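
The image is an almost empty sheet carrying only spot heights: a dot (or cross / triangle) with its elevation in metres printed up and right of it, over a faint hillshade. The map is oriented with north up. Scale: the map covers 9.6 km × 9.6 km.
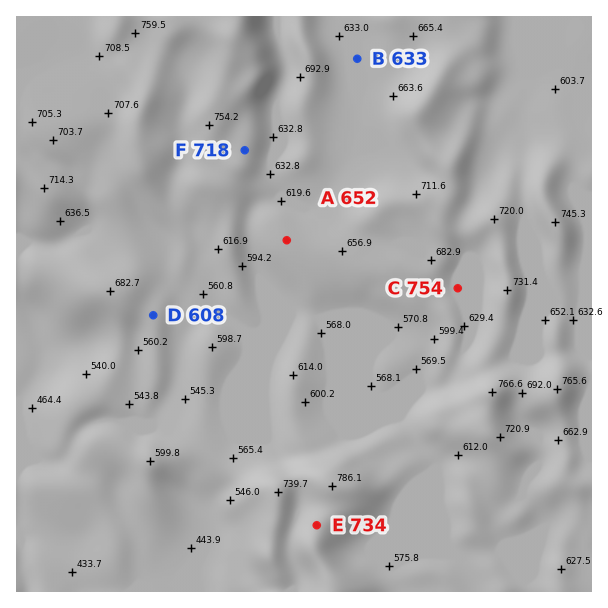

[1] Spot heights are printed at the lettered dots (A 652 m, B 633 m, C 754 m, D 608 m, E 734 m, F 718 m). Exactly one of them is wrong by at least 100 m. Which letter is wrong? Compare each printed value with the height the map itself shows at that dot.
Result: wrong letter C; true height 629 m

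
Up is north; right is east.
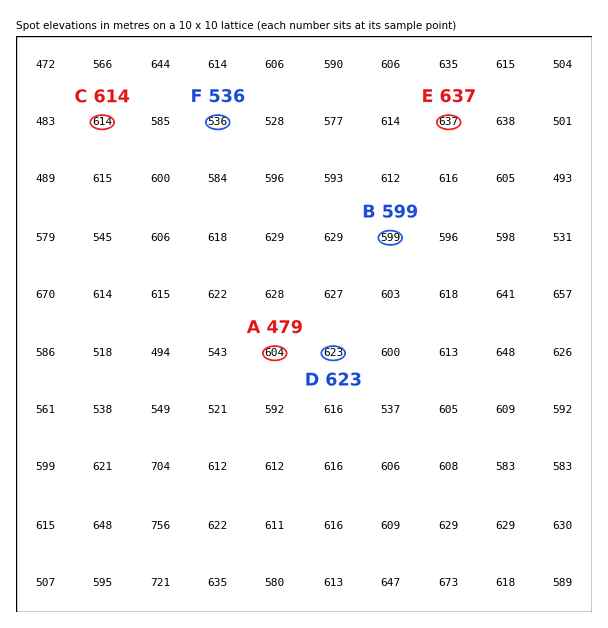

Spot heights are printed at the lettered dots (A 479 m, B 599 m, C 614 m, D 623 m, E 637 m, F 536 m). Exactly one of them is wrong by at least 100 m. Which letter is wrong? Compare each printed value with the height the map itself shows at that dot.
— A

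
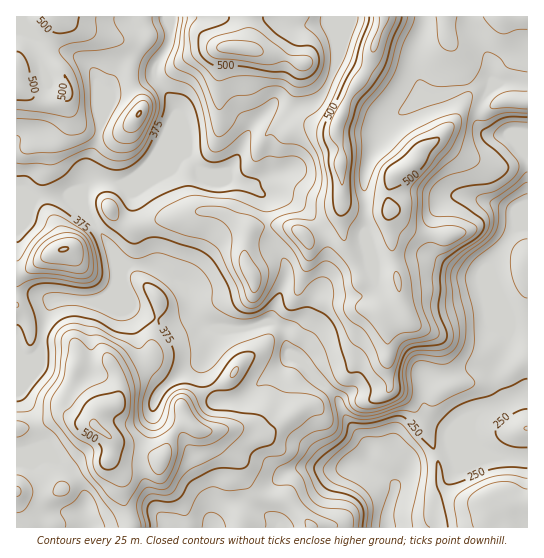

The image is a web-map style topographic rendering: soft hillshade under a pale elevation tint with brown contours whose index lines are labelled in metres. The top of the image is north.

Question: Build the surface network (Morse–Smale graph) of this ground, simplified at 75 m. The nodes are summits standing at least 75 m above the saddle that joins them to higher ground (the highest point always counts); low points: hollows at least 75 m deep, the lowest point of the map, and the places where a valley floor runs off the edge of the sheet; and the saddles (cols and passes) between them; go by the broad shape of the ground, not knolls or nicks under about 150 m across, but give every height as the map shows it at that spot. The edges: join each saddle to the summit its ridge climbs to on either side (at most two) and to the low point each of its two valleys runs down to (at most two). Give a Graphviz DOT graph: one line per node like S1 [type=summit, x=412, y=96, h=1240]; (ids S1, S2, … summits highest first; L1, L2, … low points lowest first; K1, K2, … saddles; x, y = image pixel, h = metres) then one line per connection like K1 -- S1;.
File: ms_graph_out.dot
graph terrain {
  S1 [type=summit, x=237, y=47, h=562];
  S2 [type=summit, x=383, y=17, h=557];
  S3 [type=summit, x=97, y=427, h=528];
  S4 [type=summit, x=54, y=17, h=520];
  S5 [type=summit, x=63, y=249, h=501];
  L1 [type=low, x=387, y=527, h=166];
  K1 [type=saddle, x=330, y=82, h=447];
  K2 [type=saddle, x=169, y=41, h=389];
  K3 [type=saddle, x=37, y=195, h=369];
  K4 [type=saddle, x=43, y=345, h=368];
  K5 [type=saddle, x=99, y=230, h=351];
  K6 [type=saddle, x=131, y=265, h=346];
  K7 [type=saddle, x=278, y=325, h=333];
  K1 -- S1;
  K1 -- S2;
  K1 -- L1;
  K2 -- S1;
  K2 -- S4;
  K2 -- L1;
  K3 -- S4;
  K3 -- S5;
  K3 -- L1;
  K4 -- S3;
  K4 -- S5;
  K4 -- L1;
  K5 -- S1;
  K5 -- S5;
  K5 -- L1;
  K6 -- S1;
  K6 -- S3;
  K6 -- L1;
  K7 -- S2;
  K7 -- S3;
  K7 -- L1;
}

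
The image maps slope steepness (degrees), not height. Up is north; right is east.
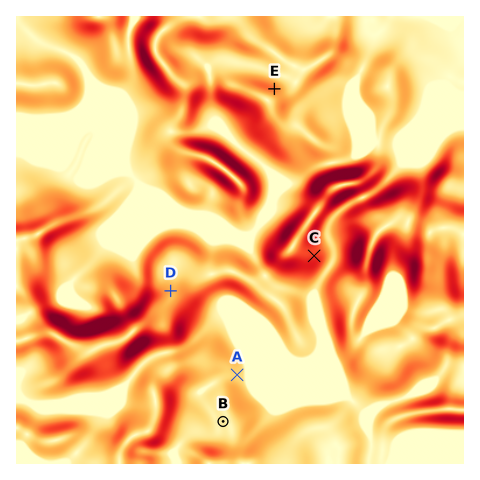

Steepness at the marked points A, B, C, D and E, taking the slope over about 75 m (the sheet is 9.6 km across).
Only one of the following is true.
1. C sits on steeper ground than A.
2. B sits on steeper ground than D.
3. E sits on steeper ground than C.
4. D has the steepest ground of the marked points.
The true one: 1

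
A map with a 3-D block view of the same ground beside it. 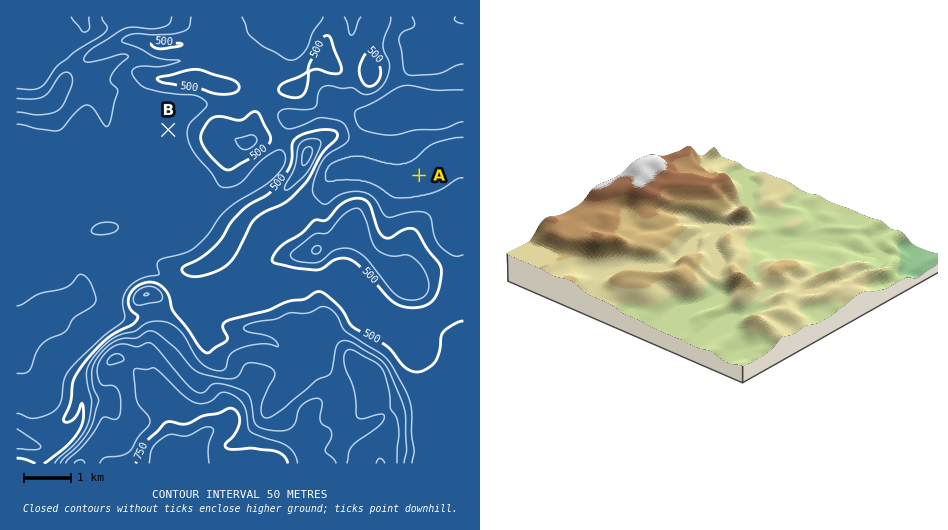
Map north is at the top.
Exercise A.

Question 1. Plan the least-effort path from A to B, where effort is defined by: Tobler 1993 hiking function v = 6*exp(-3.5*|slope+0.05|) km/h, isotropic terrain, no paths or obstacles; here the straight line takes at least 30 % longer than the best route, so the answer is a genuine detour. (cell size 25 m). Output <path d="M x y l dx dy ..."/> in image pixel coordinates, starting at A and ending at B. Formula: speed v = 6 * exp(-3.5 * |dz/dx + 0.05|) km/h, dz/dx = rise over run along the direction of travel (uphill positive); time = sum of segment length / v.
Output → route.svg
<path d="M419 175l-49-24-26-26-32-16-14 0-12-6-63 0-2 1-4 0-37 19-2 2-10 5"/>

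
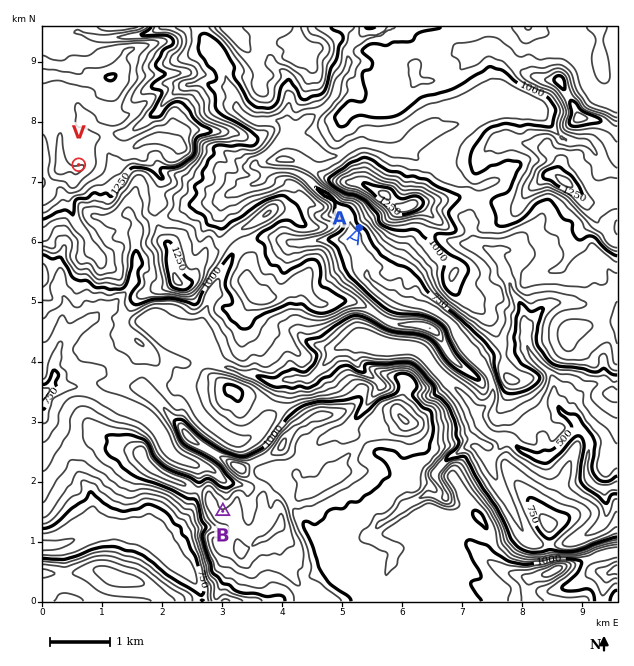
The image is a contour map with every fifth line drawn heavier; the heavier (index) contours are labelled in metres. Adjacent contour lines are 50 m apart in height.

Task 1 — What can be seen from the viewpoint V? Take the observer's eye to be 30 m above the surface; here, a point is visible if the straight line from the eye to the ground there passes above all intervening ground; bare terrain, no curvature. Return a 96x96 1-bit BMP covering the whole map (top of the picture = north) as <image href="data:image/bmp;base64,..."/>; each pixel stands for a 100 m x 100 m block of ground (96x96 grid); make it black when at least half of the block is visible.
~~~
<image width="96" height="96" href="data:image/bmp;base64,Qk2+BAAAAAAAAD4AAAAoAAAAYAAAAGAAAAABAAEAAAAAAIAEAAATCwAAEwsAAAIAAAAAAAAA////AAAAAAAAAAAAAAA4AB//wAAAAAAAAAAwAB//gAAAACAAAAAAAB//gAAAB+AAAAAAAB/9gAD8P8AAAAAAAB//8AD//4AIAAAAADn//AD//gAAAAAAAAH//wAP+AAAAAAAAAH4AAAB4AAbwAAAAAPwAAcAAAAf4AAAAAPgAAMAAAAf/AAAAAfgAAEAAAAZ/gAAAAfgAAAAAAAB+wAAAAfAAAAAAAAAOwAAAA/AAAAAAAAXMwAAAB+AAAAAAAAXowAAAAeAAACAAAA/g4AAAAAAAADAAAA/gyAAAAAAAADgAAA/jgAAAAAAAADgAAD4DAAAAAAAAADgAAfAAAGAAAAAAADwAB+AAAHgAAAAAAT4AD8AwADgAAAAAAb4AH4D8AAAAAAAAQb8A/wH/AAAAAAAAAP+f/gf/wAAAAAAAAP/f/A/D4AAAAAAAAD//+P/B4ABAAAAAAD//+P+A8AB8AAAAAD//8P8AHAD+AAAAAD//wf4ABwD+AAAAAD//g/4AB/D8AAAAAB/+B/8gA/x+AAAAAN/4D//gAP5/AAAAAc/wH//gAD8+AAAAA8fgf//wAB8OAAEAA8Bwf//AAA8OAAMAAAPgP/+AAAAfAAPwAAHAO8AAAAAfAAOAAAHAP4AAAAAAAAIAAAGALgAAAAAAAAADgAAAPAAAAAAAAAIDwAAAeAAAAAAAAA4DwAAAMAAAAAAAABwBwAAAAAAAAAAAADwBwAAAAAAAAAAAIHgB/AAAAAAAAAAD4PAAfAAAAAAAAAAAAfAAAAAAAAAAAAAAA+AAAAAAAAAIAcAAD8AAAQAAQAAOA/AAH4AAAwAAcAAfYgAAPgAACwAAPwAffAAAPAAAewAAP+A7PAAAPAAAwAAAP5AZvgAAfgAfwAAHPxAYngAAfgA/wEAPPwgYHwAAfwA/wMCfPwgcBwAAfgAf4MB/PwwMAAAA+AAPwAB/PwyAAAAA8AAAAABgP4WAAAAE4AAAAAAAH8fgAAAcwAAAAAAAH/P4AAA4AAAAAAAAH8D8AAB4AAAAAAAAGAB/AAD8AAAAAAAAGAAfgAH+AAAAAAAAHAAHgAP/AAAAMDAAHAAA7A/wAAAAcAAADAAAeD/gAAAw4AAADAAAOH+AAAA5wAEADAAAAP8AAAB/gAcCDAAAAP8AAAD/AAfDOwAAAA8AAOB/AAfD8wAAAAEAB+B/gAfH44AAAAAAAPR/gEfn54AAAAAAAD/+AMf//4AAAAAAAA/8Acf4/AAAAAAAAAP8D8fDOAAAAAAAAAAY/8ef+AAAAAAAAAAA4Qf/8wAAAAAAAAAA8D/8QwAAAAAAAAAAYD/+AwAAAAAAAAAAYAf+AQAAAAAAAAAAQA//AAAAAAAAAAAAQD//gAAAAAAAAAAAgD/+wAAAAAAAAAABgD48AAAAAAAAAAABAAAAAAAAAAAAAAAAAAAAAAAAAAAAAAAAAAAAAAAAAAAAAAAAAAAAAAA8HgAAAAAAAAAAAAAx/AAAAAAAAAAAAAAh+AAAAAAAAAAAAAAD+AAAAAAAAAAAAAAB+AAAAAAAAA="/>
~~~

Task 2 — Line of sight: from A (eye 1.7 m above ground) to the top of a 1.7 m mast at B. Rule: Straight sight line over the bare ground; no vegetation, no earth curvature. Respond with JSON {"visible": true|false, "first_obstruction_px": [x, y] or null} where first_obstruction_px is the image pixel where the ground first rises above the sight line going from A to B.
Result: {"visible": false, "first_obstruction_px": [339, 269]}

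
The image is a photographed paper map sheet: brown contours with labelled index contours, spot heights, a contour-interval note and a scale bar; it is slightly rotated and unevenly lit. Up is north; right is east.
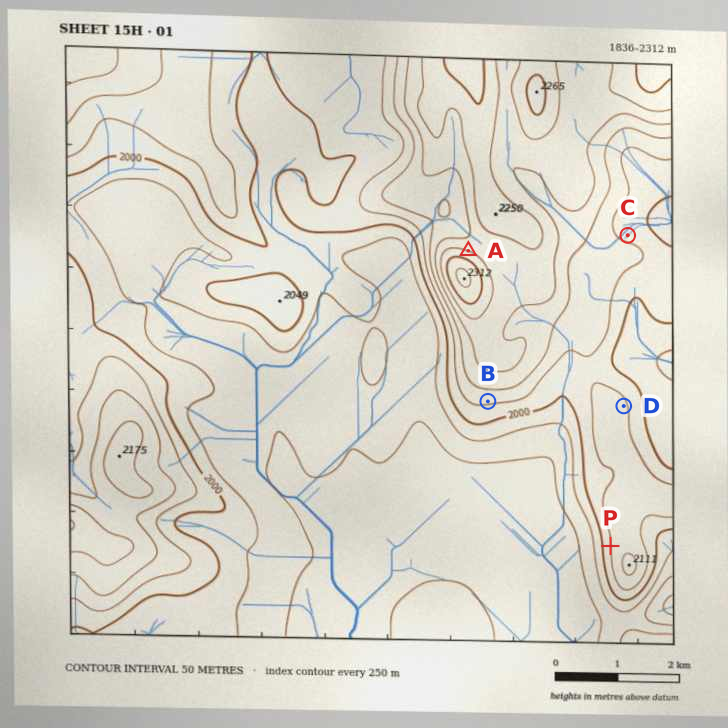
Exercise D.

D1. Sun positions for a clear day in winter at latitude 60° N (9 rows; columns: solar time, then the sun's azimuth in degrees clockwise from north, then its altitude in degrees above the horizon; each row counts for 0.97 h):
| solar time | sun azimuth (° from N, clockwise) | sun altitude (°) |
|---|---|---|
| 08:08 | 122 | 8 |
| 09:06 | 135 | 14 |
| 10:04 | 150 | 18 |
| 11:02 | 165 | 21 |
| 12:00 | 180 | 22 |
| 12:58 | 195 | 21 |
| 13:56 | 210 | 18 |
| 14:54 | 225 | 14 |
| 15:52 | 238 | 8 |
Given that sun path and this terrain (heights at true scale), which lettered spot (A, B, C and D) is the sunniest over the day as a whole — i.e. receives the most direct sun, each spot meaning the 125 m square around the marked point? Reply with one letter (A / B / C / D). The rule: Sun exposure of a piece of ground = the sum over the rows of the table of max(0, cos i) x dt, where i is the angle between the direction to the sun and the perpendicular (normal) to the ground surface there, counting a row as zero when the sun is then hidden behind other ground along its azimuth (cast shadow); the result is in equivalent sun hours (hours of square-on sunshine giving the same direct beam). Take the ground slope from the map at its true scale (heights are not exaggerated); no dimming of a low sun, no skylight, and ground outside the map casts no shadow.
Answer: B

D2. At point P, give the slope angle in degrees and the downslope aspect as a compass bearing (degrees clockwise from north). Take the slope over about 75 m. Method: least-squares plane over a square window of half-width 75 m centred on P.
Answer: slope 18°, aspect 268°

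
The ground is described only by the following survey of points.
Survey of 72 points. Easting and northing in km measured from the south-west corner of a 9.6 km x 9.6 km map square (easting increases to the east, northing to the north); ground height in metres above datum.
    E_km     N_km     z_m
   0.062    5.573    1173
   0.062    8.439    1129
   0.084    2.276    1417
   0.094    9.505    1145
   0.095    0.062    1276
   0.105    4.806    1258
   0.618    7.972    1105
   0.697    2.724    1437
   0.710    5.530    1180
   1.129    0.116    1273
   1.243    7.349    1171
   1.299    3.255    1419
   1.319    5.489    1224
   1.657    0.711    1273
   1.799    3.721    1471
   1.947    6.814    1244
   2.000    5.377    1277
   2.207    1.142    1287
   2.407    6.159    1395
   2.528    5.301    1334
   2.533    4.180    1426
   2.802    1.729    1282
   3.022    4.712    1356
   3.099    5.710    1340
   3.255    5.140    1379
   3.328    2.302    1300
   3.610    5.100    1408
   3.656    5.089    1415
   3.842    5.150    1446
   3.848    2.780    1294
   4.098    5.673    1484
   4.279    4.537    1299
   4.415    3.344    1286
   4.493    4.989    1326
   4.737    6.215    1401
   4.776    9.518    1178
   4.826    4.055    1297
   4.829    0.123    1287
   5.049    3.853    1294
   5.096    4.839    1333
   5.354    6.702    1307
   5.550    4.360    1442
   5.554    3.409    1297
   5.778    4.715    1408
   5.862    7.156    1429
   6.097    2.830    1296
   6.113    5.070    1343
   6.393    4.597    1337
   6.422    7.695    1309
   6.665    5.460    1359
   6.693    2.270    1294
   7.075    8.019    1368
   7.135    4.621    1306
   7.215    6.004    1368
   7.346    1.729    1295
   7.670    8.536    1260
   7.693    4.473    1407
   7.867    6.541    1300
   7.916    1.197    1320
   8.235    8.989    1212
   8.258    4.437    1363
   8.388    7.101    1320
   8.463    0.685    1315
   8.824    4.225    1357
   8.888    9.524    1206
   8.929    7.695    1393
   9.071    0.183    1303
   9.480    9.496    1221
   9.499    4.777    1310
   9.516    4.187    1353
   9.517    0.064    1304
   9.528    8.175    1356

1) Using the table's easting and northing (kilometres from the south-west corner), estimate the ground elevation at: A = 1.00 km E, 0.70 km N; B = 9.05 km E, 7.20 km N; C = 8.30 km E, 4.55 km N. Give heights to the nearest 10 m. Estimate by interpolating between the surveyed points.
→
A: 1320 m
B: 1330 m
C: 1370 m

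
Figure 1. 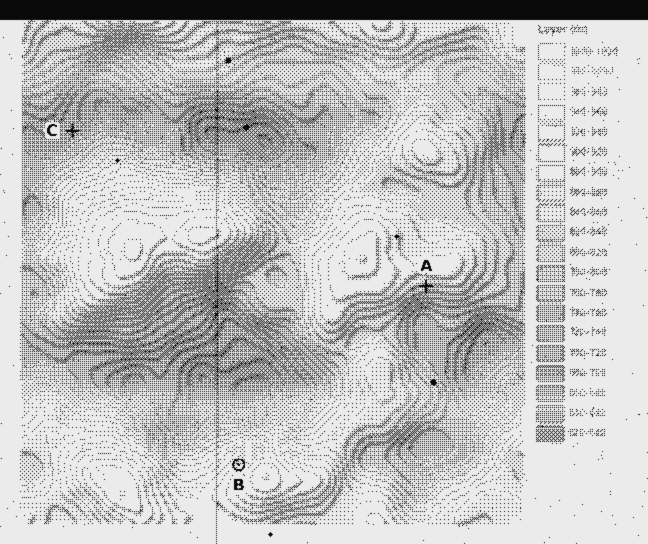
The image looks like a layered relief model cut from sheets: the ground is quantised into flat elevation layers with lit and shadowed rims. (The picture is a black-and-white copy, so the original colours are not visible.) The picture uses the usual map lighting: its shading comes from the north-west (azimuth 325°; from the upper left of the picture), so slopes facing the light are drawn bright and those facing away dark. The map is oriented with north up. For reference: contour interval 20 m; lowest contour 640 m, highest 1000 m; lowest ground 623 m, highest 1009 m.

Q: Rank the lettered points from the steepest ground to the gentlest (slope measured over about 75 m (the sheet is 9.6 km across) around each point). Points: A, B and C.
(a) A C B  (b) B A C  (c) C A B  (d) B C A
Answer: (b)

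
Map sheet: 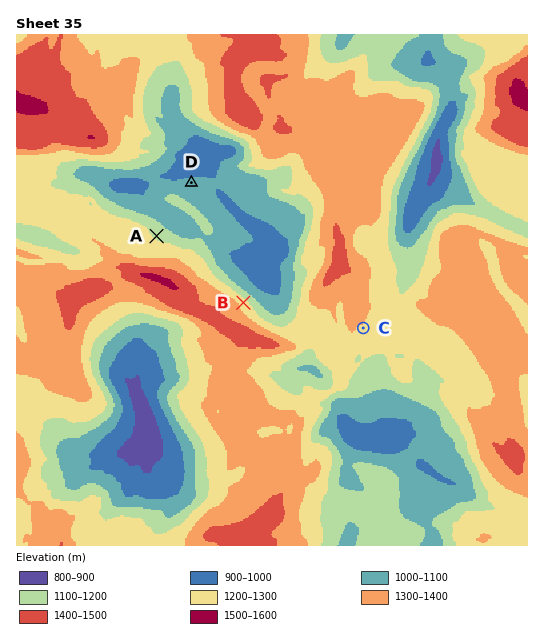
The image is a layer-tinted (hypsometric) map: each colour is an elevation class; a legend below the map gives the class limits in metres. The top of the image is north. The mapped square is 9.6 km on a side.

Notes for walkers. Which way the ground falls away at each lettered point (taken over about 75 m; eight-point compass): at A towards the NE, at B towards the NE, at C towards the SE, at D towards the N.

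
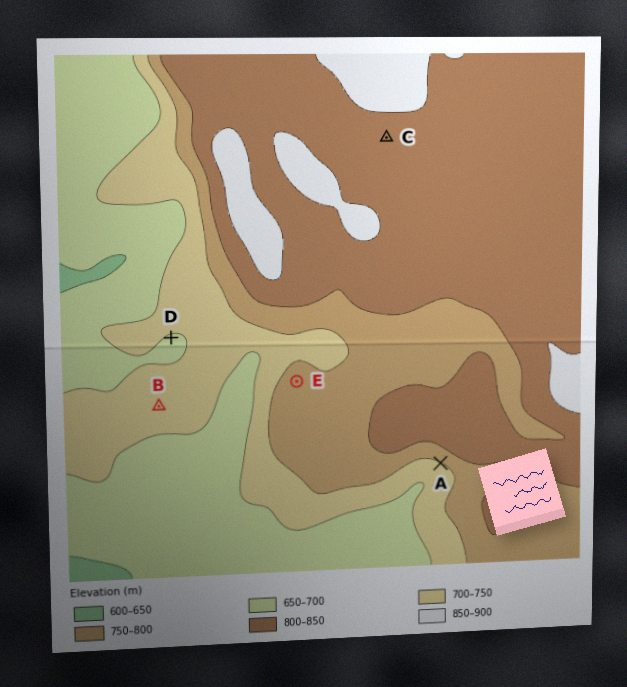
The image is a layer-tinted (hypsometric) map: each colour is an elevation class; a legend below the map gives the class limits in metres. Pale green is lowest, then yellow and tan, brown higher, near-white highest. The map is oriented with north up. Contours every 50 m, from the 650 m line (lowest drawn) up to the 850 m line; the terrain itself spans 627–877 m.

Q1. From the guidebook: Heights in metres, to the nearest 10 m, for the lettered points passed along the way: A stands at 750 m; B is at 720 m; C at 820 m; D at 700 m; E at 760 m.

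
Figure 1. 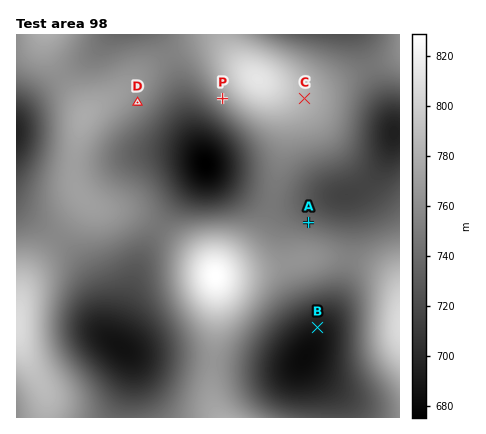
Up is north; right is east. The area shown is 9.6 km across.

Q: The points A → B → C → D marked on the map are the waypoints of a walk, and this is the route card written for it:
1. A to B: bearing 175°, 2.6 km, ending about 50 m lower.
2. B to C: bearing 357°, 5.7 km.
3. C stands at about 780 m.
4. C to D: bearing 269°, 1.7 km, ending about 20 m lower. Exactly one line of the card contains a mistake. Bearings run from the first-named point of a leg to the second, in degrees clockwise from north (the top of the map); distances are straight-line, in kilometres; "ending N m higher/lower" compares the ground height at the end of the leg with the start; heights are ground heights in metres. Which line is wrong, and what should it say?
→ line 4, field distance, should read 4.2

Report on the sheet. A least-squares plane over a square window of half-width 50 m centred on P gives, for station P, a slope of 5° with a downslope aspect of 229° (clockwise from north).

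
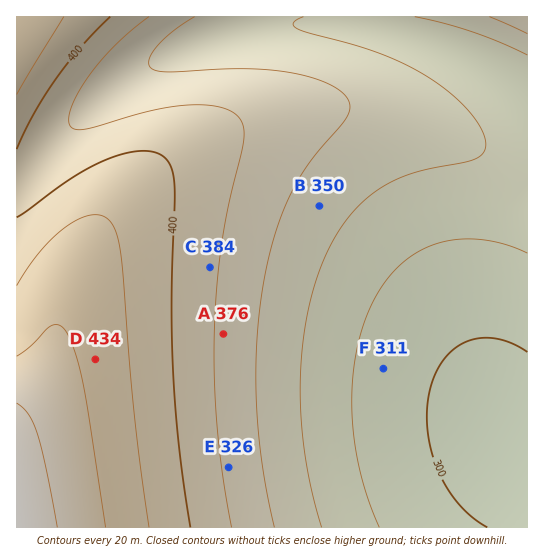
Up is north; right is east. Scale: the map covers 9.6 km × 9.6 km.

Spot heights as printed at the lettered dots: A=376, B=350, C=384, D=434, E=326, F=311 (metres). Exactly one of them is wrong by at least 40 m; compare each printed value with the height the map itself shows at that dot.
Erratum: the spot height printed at E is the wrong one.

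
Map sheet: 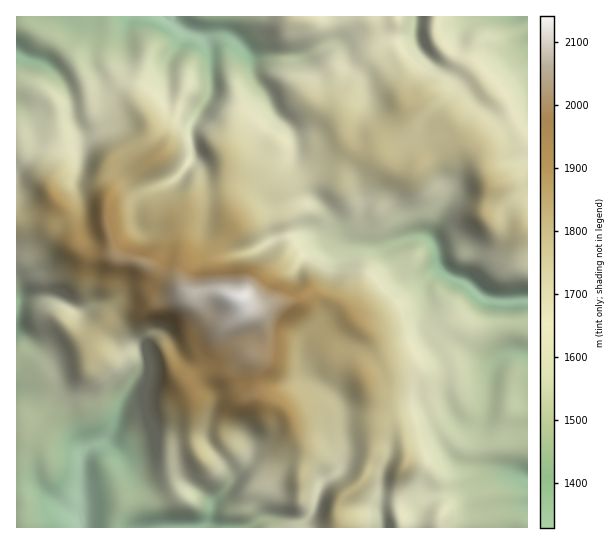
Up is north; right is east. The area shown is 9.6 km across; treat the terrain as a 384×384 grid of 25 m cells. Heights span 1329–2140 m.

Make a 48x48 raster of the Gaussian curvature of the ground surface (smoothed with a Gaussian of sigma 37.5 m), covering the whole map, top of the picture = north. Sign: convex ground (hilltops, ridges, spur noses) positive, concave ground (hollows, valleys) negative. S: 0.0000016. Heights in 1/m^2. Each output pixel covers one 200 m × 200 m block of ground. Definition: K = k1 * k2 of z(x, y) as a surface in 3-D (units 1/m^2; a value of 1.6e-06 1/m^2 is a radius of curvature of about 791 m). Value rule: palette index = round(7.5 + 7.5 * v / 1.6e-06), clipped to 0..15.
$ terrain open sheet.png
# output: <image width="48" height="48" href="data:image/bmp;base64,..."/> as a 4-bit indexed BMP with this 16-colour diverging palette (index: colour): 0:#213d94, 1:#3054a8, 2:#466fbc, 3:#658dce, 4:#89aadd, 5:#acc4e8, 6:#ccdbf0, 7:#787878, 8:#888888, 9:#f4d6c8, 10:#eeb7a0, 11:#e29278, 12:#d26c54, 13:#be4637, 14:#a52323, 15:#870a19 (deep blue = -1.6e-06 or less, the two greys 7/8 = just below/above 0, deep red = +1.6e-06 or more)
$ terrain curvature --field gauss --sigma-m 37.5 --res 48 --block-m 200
<image width="48" height="48" href="data:image/bmp;base64,Qk32BAAAAAAAAHYAAAAoAAAAMAAAADAAAAABAAQAAAAAAIAEAAATCwAAEwsAABAAAAAAAAAAlD0hAKhUMAC8b0YAzo1lAN2qiQDoxKwA8NvMAHh4eACIiIgAyNb0AKC37gB4kuIAVGzSADdGvgAjI6UAGQqHAJh4h3eGaIiHZ8N3R5U6S6nVXbJthniHeYd4eIh4dXZpwgqafrZhq2hIZIhup4h3d4iId4h4h3V9+fhWdkf3TJdYcoh2ZniHd3dneId3h3d3IKWLl3dnRtiYoGiGaIiIh2h5h4d3d3dmSLPHh3f41IW3SYeId3d3eneJh2iXd3iFftakd4dmdro1L/VHeHd3iXeIh1mnmIiFv0Rzh3hXZ4lXR/hXiHd3d3d3eaaFeZd3dymHp3h4d3h3iDeIeHeId4d3d4eoeKZoGoqapniHiHd3h1eId3d3eIh3d3h3dnVoaHSLhniXd3eIdod3eHh3d4d3eHh3dnqHl3VnZ2mWd3h3d3h3h3d4h3d3Z3d4ZnuHl1jKl0l2d4hnd3mHiId4h3d3ZWdahnh4h6d5qHh3eIiId3h4eIeHeHd3ZZh4mHe9hndnRImYd3epeHd3eId4iHeHafqJjtapVnl3d4eIeHeYeHeHeIiImHd4iKioZ/JYV3d4iqd3eHd3iHd3eHiHd4d4h4iGeG13h3d4iIh3eHd3d3d3d3eIh2Z4d4dlXw42d4d3dniHh4d3d3h3d4h3iLZ4hmVnB061d4h3dmqYd3iJiIh3eId3eEmN14aVSXdVdneJh2iHiIqHiIh3iIZneSmaScZmWcVZh5h3iHeGiHmJmGd4iGaIiPUWVXhXqJZ6lmi8ZpelVneYh2d4i46Eh8d4iYaXlWiKdnmNlYdIdIeHmXdodkRYeIWImYhollVmd4h7h2rLl3eHeHY2V/ibmYeId5aZWpV1mGdoZGhkjJd2V4l/GWZ4mYd3iJWoWXV5iGVIuHl3qYdnh42ljHd3d3h2mYhTWpZ3d2ZmnIZ4mId3d3hGdod3h3d1Z4dlvZh1eXecipBpiId3eIbKh4dljIaHd2iXqId3eIibY3iJiId3h3d0do11fmZ3ZVmnd4eIh3iId3iHeId5iId2Zr+ZeId9k1r4p4d4lnh3eHd4Z4eIdnd3d3NJd3iti4aUiGd3lnZ4d4h4eah4doh3ioeod2m5i3VER3VrdmZ4h3d2eJd3eKuImnnIdoeHdXh4d4hkZWeHd3d3d3d4d4p2dlRod2VmaInId5zT+miHd3iHd3d4d3hmdmZoiHd2eIaYd3v5aaqHd4d4d4h4eId3d3iHeHiHiKZndmXHC9h3d5Z3h4d4eIiHiIeHeIiHd4Z4l5ZHR2Z3domWh3d4d3eHd4h3d3iHdph3h6hVrGiIiHd3eId3Z4d3h3eHZ3d4dZh3eIh0qXeIh0mYeIiIeah2iId3eIiKVpd3iHd3ksV3eompd3eJiYiXd3eZiHiYiJd3h3dr5piYiHiYd3d3d3eYZ3iIeIiGpXiHd3h6p2mWCbqGZ3h3d3Z3V4iId4i6d3iHhmmJlmZ4llaoeXd3d3e5Z4d4h3WFaXd4mIhmlWh7tBO5V3eHd2k4NmZ3eIiWZ3h4iKtmeIZph5p3WKh3dGqteIiIeHeIiHh3aJlnaHiod6qIdnd3dFP6mHmHZ5eHeHiHdliTi4ZVZa67dGaYb6NneHd4hw=="/>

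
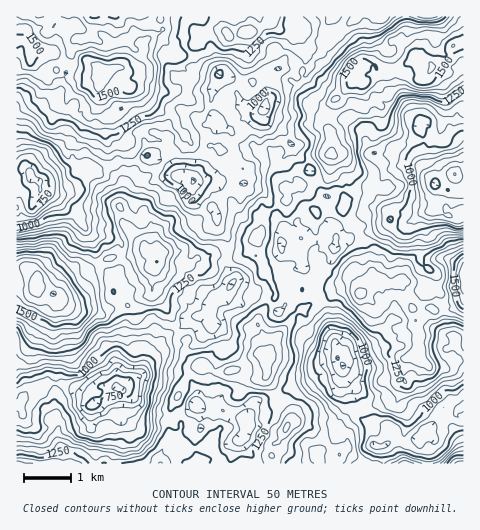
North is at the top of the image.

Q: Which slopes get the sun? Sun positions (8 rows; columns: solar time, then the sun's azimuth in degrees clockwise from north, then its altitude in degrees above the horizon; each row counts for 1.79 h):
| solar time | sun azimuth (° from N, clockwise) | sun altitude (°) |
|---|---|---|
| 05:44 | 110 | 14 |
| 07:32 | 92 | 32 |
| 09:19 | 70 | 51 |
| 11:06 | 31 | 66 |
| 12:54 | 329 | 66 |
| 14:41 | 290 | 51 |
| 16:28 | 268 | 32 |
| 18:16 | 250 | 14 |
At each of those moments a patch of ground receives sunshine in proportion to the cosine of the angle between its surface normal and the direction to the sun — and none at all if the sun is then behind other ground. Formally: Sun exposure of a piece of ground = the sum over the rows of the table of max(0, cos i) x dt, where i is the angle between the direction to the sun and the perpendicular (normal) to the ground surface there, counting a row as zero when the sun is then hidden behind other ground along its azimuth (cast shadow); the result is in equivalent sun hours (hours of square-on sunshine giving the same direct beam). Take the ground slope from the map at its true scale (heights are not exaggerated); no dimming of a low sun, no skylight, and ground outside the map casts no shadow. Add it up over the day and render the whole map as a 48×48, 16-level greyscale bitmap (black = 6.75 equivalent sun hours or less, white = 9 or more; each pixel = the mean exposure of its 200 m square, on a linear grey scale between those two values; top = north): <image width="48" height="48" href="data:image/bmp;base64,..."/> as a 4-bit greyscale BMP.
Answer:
<image width="48" height="48" href="data:image/bmp;base64,Qk32BAAAAAAAAHYAAAAoAAAAMAAAADAAAAABAAQAAAAAAIAEAAATCwAAEwsAABAAAAAAAAAAAAAAABEREQAiIiIAMzMzAERERABVVVUAZmZmAHd3dwCIiIgAmZmZAKqqqgC7u7sAzMzMAN3d3QDu7u4A////AIhovLy8x4vN3LzN3d28mszdyryZhjVEVpqazKmHd3it7cvMy7zNy8ut3Jd4uImYWKmcumVYmbmM7tzcqbvNt3m97ZdXqmu8q5m8y6mIm8qK3dzNuKvLtmq87bubulfMy7yr3LqKnMt67dzcy5qsrJu73cu4RmStzLu825eIu7l7zbzd2mq8zcy8zMyDO6qt7rzN26RYqoh6uGm8qXvN3My6u83L2rp4yr3c3KlomaiKrGW8zKRb3cqqupqclyVIiXi92oY3aLmKrdq7irhorbzLyYiKmIciZFZohAARJFd5vMrLm8zZm5vKmIm8rLkjZ6UyNIQyBAB6vMzMvMu6mHrJdoiZmpmay5lyN3WHZXSLvMvMzLrcuoenZUWIrN2szKlmaDJqV8ypnNu9u7zdyrdWU0arzNybuWeYh3JTipi7vMu6vL3tubhBEAOKzMyKxyh4RjAAWXirzd2Lqq3buYpAAACc3NyUMxRRZIEkd6u5ms2qrMzLrcliIBiqysxzEDRbq6qsu6lJyaysvLvKvdyocivJur3Ms3es27u7y9p5q7vNzM3cvd7adWndvNy8l7q73Ky7mrzLeMyqvNzN3M3cqczNzc26V7vcyrzLuLm5h2iHirqt3d68u97d3bu5ir27y8zKl6eqrKqphWnN3t3Mvd3c3Zh3aru8u7y3iZzbm93LqKvc3dvIrMzMzHhWilWLqqmI3Kzdmrzc3MzMzd3Xq8zcp5qpqDNWm5hnqr3cvLuszLuprd3bvN26Z4h4lyRWi7h2qdvbu7y5q825jNzdzN2oeYnKUURneYWLi93cq8y4nMzbrMy9vdypiJqGM7Vpqqqpnd3Lq8u3rLvcqcu6nN2rqquavIaIrMu5rM26qrq4y7zdu93d3L2oqru83sWay8uqu7u8y6fN2sq73bzNzrzHearMu7ebmrrMq7u8qqjN3My6zdynvd3ct4q6rHiZiZzLzd3Lu6a83Kys3t3KnKvdy5mWi2Vmed3c3d3admirzLu93duKiLvcy7dJm3iXWMyZzcvMl4ms3ZjN3ck4iYrMu4Z1amZXWYmJibWM26vd3czd3Mqt23aLyqqDNIUAe7aovcu8y8ze3cy8qIq926lFary7q5gzi3lqhpzcm9zd3dyru5iM28m3iszcyoZph2eolhNqvdze3dqrzJzdy3armbm8uqZ7qrub3aVZzMus3tiquozdq6ipZoV4rKrM3MmYh4mYq8y93NR6up3KqtzMMiAASZqc3XSJZ1eZrNzM7LcHiry62GirYAADFFaYuJq73MuazNqs3d13q8vMuqialAEoYla8i7zdzdyXuZyby83MzLu7q928u826qbe928vdzM24Z7uVdYepq8vJi9zd3d3bvay9yrqoq8y7mqtTF6ibaqnLhqu7vMzNus3N2rmqvM2prbvIR6i7qJicyXetvM3Mud3L3M3N3t3Kzc3JqpUmfLd7y8mpzc3MvdzL3bzc3NzdrM3Ly8yGveysy6mFe7mIvLq9zdutzM3dy9zNzM3dnO3bp7u5d0EVrA=="/>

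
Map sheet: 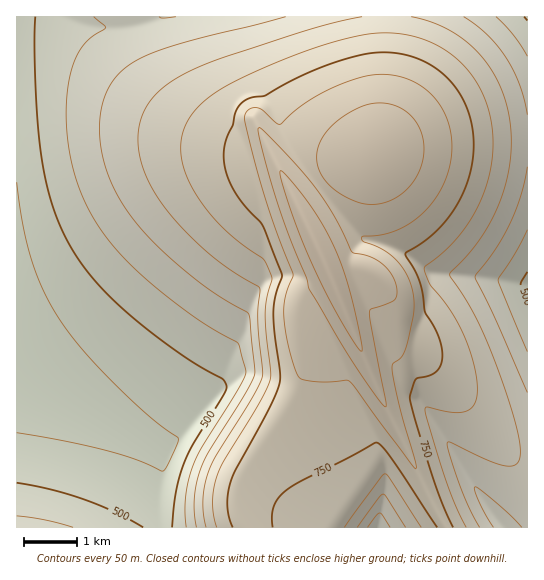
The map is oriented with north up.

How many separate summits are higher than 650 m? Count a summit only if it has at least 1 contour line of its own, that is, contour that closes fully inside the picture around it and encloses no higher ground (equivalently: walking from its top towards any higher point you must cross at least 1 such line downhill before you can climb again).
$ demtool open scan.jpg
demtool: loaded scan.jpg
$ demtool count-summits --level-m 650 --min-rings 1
2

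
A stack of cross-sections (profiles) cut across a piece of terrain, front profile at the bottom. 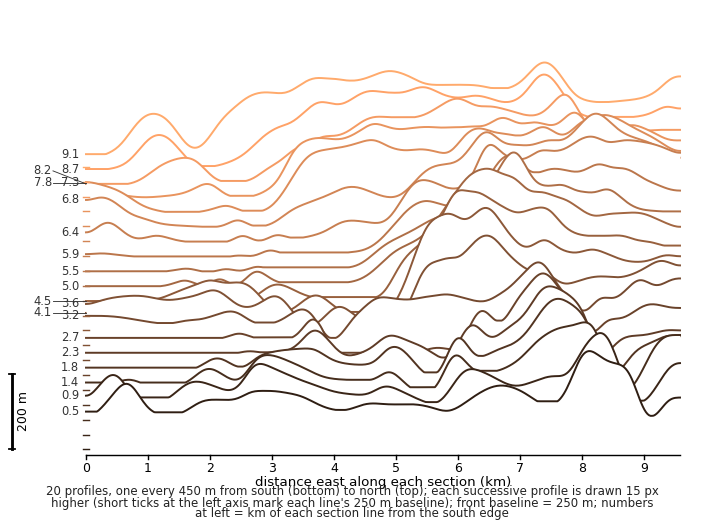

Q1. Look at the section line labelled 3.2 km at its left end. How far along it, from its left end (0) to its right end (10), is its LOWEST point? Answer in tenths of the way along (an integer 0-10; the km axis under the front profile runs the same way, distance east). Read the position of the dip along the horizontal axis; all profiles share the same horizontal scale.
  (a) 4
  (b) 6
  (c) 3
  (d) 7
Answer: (a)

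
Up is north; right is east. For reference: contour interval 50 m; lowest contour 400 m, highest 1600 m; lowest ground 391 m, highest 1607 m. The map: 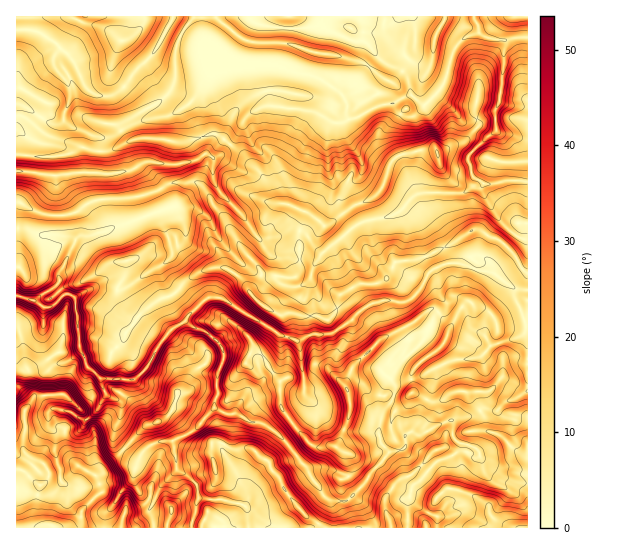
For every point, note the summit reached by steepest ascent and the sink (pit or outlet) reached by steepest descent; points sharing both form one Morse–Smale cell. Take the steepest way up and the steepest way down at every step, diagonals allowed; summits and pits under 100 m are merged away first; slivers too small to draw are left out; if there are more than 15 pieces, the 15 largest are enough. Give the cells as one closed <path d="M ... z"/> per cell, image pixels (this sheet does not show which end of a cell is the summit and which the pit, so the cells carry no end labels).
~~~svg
<path d="M523 119l-26 0-1 12-18 14-10 12 4 18 11 8-2 2-8 2-11 6-43 0-4 2-16 17-12 5-24 4-9 6-11-12-2 0-11 9-7 1-12-10-8-4-16-7-13-1-3-4-3-13-7-12-20-22-27-19-32 10-20-4-27 0-25 12-17 0-12-4-14 8-8 1-42-1-1 47 29 13 17 1 12-3 15-10 8-3 40-3 18-5 16-9 27 0 7 7 7 13 12 15 19 32 16 17 2 8-12 16-4-8-19-15-16 0-8 3-17 10-12 14-10 2-14 10-10 8-4 7 26 18 2 0 7-9 22 22 8 14 7 6 10 0 2-2 5-13-1-9-6-9-12-9-15-6-5-4 3-6 21-18 14 2 54 34 17 7 7 0 9-5 23-2 37-29 15-4 13 3 12-3 10-10 8-16 6-5 5 22 6 14-12 13-13 27-14 11-13 15-2 8 4 6 0 9-14 21-2 12 1 14 9 11 10-1 4-3 25 23-17 19-3 11 0 26 119 1 1-407z"/><path d="M474 16l-280 0-11 15-7 16 0 27-3 12-4 7-12 11-36 20-6 1 14 15 33-1 20 4 31-10 5 2 23 17 20 22 7 12 3 13 3 4 17 2 20 10 12 10 4 0 16-11-11-16 1-15-5-12-1-29 1-11 5-8 10 0 6-4 12-3 12-8 20-5 6 10 12 4 8-5 18-19 26 28 10 0 22-12 0 10 33 0 0-81-31 2-11-3-7-4 0-7z"/><path d="M434 269l-6 5-8 16-10 10-7 3-18-3-15 4-37 29-23 2-9 5-7 0-17-7-54-34-17 0-18 16-3 6 5 4 15 6 12 9 6 9 1 9-7 16 0 23-2 4 0 6 14 8 8-2 12 8 12 2 13 8 33 36 5 12 17 21 17 1 17-15 8-13 18-20-9-12-1-14 2-12 14-21 0-9-4-8 6-12 23-20 13-27 12-13-6-14z"/><path d="M194 181l-23 2-16 9-18 5-40 3-8 3-15 10-12 3-17-1-24-12-5 0 1 25 12 1 9 6 20 0 17 4 0 4-16 31-2 11-22 16 9 6 0 43 7 11 4 3 14-3 12-10 6 15 14 13 0 6 4 8 6 4 8-2 6-15 10-1 13-13 15-25-28-19 7-10 16-12 15-5 12-14 12-8 13-5 19 1 16 14 4 8 12-16-2-8-16-17-38-60z"/><path d="M19 296l-3 1 0 33 5 7 4 28 4 10 0 11 4 7 0 5-9 15 1 18-2 18 8 10 11 4 7 11-2 7-8 8-3 12 0 18 1 4 5 4 29 1 9-6 1-11 20-18-2-12-4-6 3 0 25-25-10-13 2-8 5-10 1-16-16-10-4-8 0-6-14-13-6-15-16 12-10 1-4-3-7-11-1-7 1-36-10-7z"/><path d="M215 408l-20 21-22 12 4 29 14 9 6 7 2 13-3 4-4 24 141 1 0-19-2-7-10-9-14-26-18-21-23-21-17-4-12-8-12 0z"/><path d="M193 16l-19 0-22 39-17 16-13 18-12 7-11 0-10-5-20-36-15-14-15-9-10-1-2-2-1-13-9 0-1 138 43 2 8-1 14-8 12 4 17 0 20-10-15-16 6-1 36-20 12-11 4-7 3-12 0-27 7-16 10-13z"/><path d="M437 93l-18 19-8 5-12-4-6-10-20 5-12 8-12 3-6 4-11 0-4 8-1 11 1 29 5 12-1 15 10 15 12-8 17-6 9-8 12-30 6-5 29-7 7 0 3 3 6-1 8-6 14-4 18-20 12-3-1-7-21 10-10 0z"/><path d="M173 16l-146 0 0 13 12 3 28 21 6 8 16 30 10 5 11 0 12-7 13-18 17-16 19-32z"/><path d="M495 119l-12 2-18 20-14 4-8 6-6 1-3-3-7 0-29 7-6 5-12 30-9 8-17 6-11 9 11 13 9-6 24-4 12-5 16-17 4-2 43 0 11-6 8-2 2-2-11-8-4-18 10-12 18-14z"/><path d="M173 441l-14 0-9 4-12 14-5-2-10-8-25 26-3 0 4 6 2 12-20 18-1 11-8 5 81 1 0-7-4-12 12-24 15-14 0-14z"/><path d="M403 448l-13 4-40 47-4 2-17 0 4 8 1 19 74-1 0-26 3-11 17-19z"/><path d="M170 331l-7 10 8 9 9 28 0 11-8 22-9 9-17 5-22 24 11 10 3 0 12-14 5-2 18-2 14-6 13-10 15-18 0-6 2-4 0-23-12-2-13-19z"/><path d="M163 341l-6 6-9 19-13 13-10 1-4 11-4 6-4 1 8 5-1 16-5 10-2 8 10 12 23-24 17-5 10-11 7-20 0-11-9-28z"/><path d="M23 228l-7 1 0 66 19 5 22-15 2-11 16-31 0-4-17-4-20 0z"/>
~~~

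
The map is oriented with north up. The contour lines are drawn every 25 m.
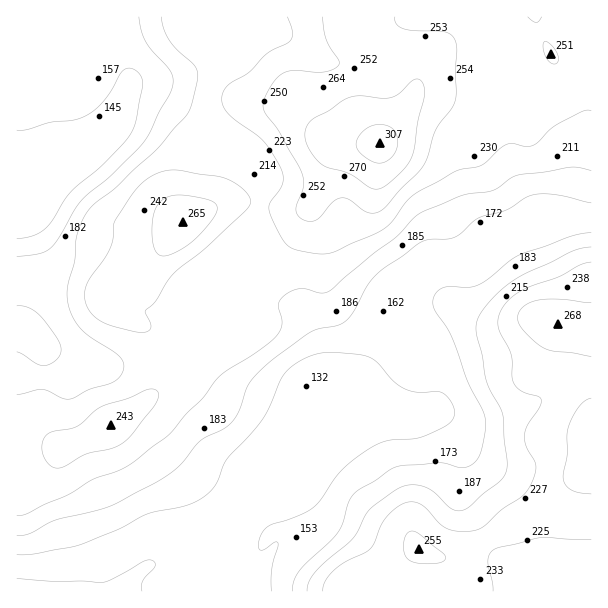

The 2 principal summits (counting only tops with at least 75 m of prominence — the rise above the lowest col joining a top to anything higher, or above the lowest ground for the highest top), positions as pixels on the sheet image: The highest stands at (380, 143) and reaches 307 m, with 187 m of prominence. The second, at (558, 324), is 268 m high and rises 101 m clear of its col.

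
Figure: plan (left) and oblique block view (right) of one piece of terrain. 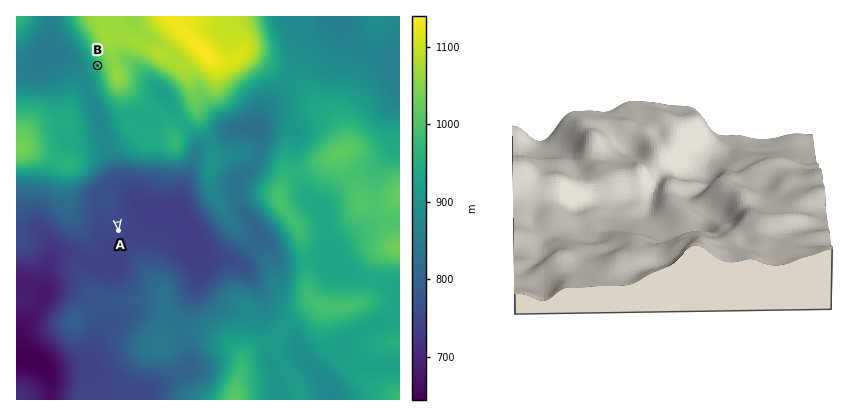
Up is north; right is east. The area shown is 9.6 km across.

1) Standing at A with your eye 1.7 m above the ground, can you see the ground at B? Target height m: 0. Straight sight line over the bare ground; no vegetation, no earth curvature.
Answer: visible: false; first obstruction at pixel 110 162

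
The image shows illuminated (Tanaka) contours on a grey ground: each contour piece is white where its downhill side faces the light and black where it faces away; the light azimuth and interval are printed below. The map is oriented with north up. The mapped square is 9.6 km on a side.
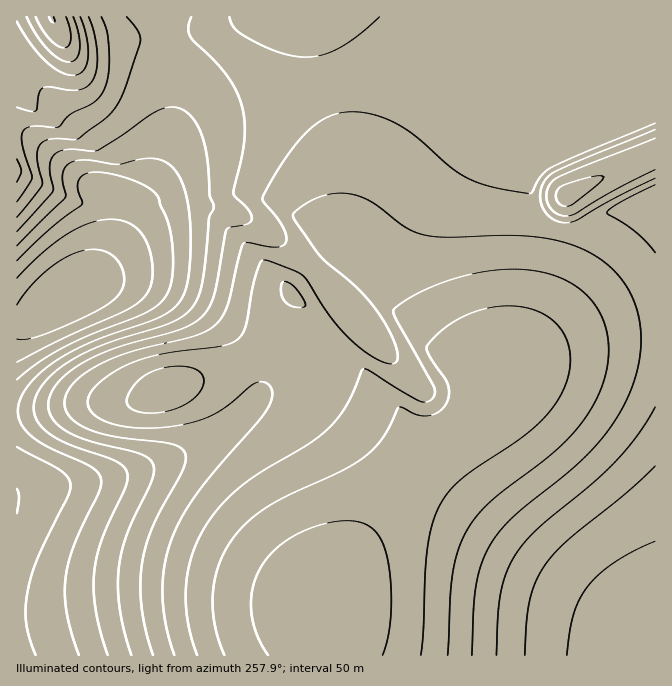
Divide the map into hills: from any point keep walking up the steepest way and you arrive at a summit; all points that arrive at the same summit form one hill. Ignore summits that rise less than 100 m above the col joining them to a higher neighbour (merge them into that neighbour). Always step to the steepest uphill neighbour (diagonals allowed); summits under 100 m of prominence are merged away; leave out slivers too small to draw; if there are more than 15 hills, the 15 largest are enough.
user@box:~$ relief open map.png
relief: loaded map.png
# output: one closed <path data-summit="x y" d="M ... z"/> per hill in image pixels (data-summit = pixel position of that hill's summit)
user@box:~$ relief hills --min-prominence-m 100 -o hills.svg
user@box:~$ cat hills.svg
<path data-summit="328 595" d="M655 16l-494 1 5 31 8 29 0 35-6 31-10 29-9 16-7 8-8 3-18-1 2 15-4 20-8 22-13 22-11 11-45 28-21 7 1 333 639-1 0-460-39 14-33 17-19 3-16-5-11-9-9-15-1-10 3-22 13-31 9-12 19-17 15-7 22 0 26 12 10 0 11-5z"/><path data-summit="52 17" d="M160 16l-144 1 1 306 5 0 15-7 45-28 11-11 13-22 8-22 4-20-2-15 18 1 8-3 7-8 9-16 10-29 6-31 0-35-8-29-3-28z"/><path data-summit="567 195" d="M609 101l-22 0-15 7-19 17-17 28-7 22-1 12 1 13 9 15 14 11 13 3 14-1 77-35 0-83-21 3z"/>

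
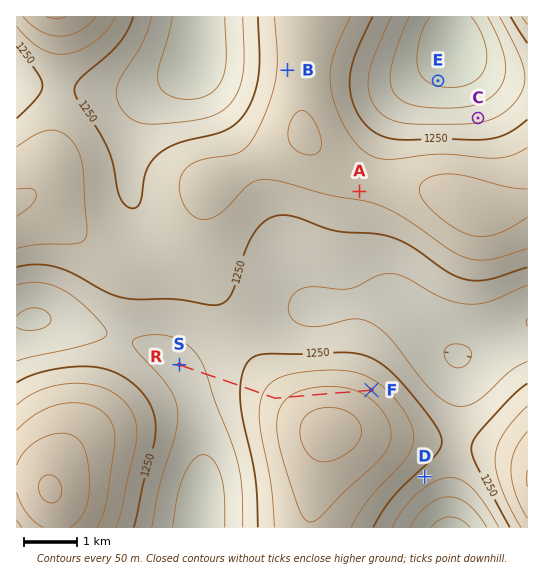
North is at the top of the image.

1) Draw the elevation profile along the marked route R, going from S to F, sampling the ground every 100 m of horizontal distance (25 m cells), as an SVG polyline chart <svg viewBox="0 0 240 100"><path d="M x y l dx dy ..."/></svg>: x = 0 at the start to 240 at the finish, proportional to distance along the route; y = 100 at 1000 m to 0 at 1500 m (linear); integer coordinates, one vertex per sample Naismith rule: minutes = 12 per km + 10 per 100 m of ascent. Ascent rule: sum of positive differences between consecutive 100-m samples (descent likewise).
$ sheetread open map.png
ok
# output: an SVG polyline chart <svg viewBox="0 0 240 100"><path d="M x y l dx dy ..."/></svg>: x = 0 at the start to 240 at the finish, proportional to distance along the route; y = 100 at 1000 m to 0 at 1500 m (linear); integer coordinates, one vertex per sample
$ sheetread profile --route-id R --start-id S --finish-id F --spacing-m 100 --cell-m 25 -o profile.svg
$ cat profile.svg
<svg viewBox="0 0 240 100"><path d="M0 63l6 0 7-1 6 0 7-1 6-1 7-1 6-1 7-1 6-1 7-2 6-2 7-2 6-2 7-2 6-2 6-3 7-2 6-2 7-3 6-2 7-1 6-2 7-1 6-1 7 0 6-1 7 0 6 0 7 0 6 0 6 1 7 0 6 1 7 1 6 2 7 1 6 2 1 0"/></svg>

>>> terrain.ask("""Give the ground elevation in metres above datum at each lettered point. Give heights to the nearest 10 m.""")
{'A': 1310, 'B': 1320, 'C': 1190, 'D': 1230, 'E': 1090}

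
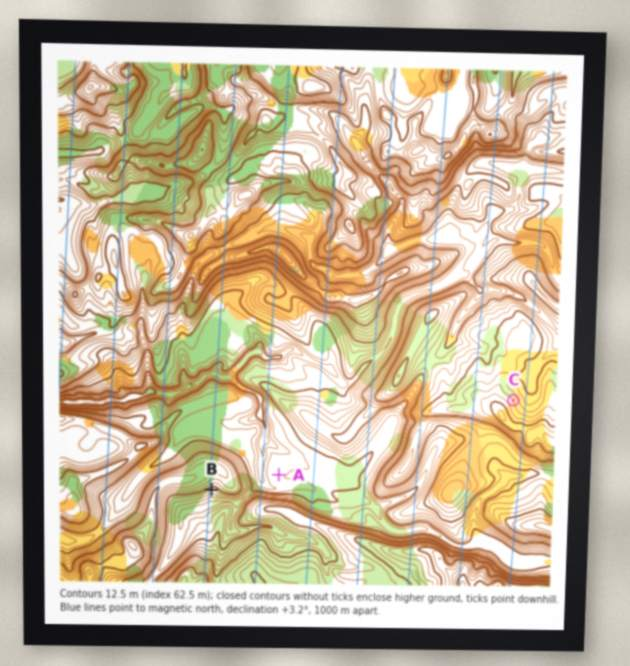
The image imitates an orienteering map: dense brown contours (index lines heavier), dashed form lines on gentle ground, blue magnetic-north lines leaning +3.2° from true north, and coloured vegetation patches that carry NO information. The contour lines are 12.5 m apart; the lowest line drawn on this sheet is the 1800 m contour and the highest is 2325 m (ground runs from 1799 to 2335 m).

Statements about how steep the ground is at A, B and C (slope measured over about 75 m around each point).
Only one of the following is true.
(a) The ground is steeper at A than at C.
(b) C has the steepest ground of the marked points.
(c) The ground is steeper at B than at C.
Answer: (c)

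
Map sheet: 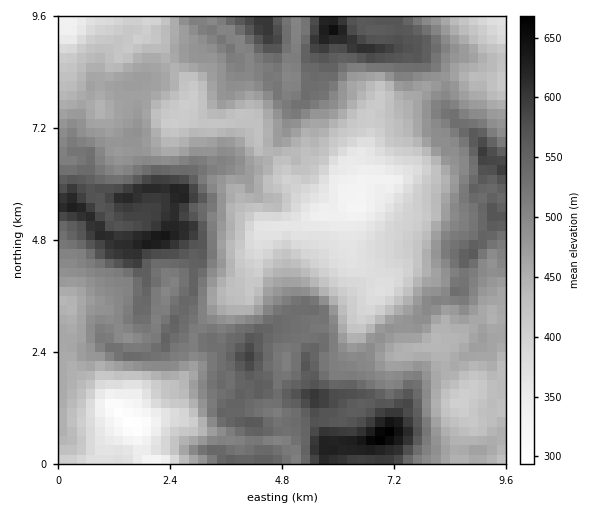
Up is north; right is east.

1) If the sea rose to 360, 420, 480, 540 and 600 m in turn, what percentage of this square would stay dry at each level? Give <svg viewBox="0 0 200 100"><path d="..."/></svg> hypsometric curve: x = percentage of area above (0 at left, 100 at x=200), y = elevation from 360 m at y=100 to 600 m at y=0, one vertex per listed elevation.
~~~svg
<svg viewBox="0 0 200 100"><path d="M190 100l-31-25-61-25-58-25-31-25"/></svg>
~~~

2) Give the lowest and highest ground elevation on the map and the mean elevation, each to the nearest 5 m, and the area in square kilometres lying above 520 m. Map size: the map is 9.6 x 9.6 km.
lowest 290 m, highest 675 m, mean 480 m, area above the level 27.5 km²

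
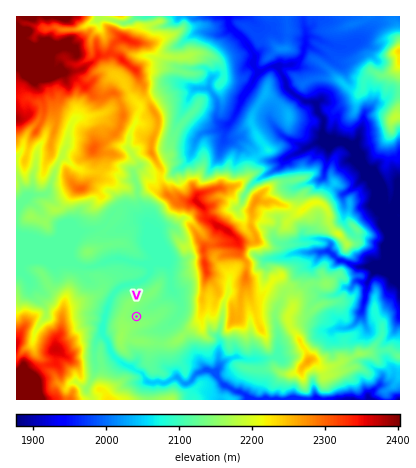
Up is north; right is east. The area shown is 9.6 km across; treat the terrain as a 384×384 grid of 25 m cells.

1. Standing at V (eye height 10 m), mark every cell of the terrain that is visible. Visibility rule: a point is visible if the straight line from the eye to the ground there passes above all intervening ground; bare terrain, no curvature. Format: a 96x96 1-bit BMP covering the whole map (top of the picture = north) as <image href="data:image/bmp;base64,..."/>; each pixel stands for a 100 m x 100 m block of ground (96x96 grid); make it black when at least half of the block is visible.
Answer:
<image width="96" height="96" href="data:image/bmp;base64,Qk2+BAAAAAAAAD4AAAAoAAAAYAAAAGAAAAABAAEAAAAAAIAEAAATCwAAEwsAAAIAAAAAAAAA////AAAAAAAD/8H/PwAAAAAAAAAH+4P8BwAAAAAAAAAGYwP4AAAAAAAAAAAGAB/gAAAAAAAAAAAAAA/gAAAAAAAAAAAAAMAAAAAAAAEAAAAAAMAAAAAAAB4AAAAAAMAAAAAAAA4AAAAAAcAAAAAAAAMAAAAAA8AAAAAAAAGAAAAAB4AAAAAAAAAAAAAAD4AAAAAAAAAAAAAAH8AAAAAAAAAAAAAAH8AABAAAAAAAAAAAP8AB/wAAAAAAAAAAP8Az/4IAAAAAAAAAH8AwA84AAAAAAAAAH8AQAf4AAAAAAAAAH4A8AP4AAAAAAAAAH4A/wPwEAAAAAAAAH4Af8HwAAAAAAAAAD4Af+DwAAAAAAAAAD8Af+D4AAAAAAAAAD+AP/D4AAAAAAAAAD+AH/D4AAAAAAAAAD+AB+H4AAAAAAAAAB0AAcP4AAAAAAAAABwAAAf4AAAAAAAAABwAAAf4AAAAAAAAAAgAAAf4AAAAAAAAAAAAAAP8AAAAAAAAAAAAAAP8AAAAAAAAAAAAAAP8AAAAAAAAAAAAAAH4AAAAAAAAAAAAAAH4AAAAAAAAAAEAAAH4AAAAAAAAAAGAAAP4AAAAAAAAAADAAAP4AAAAAAAAAAAAAAd4AAAAAAAAAAAAAA5wAAAAAAAAAAAAAAxwAAAAAAAABgAAAAjgAAAAAAAAfwAAABjhgAAAAAAB/wAAABnHAAAAAAAA/wAAAB+eAAAAAAAAcwDgAD84AAAAAAAAA8/wAH/4AAAAAAAAAf/4AP/4AAAAAAAAAH5////wAAAAAAAAAD////3gAAAAAAAAAD////gAAAAAAAAAAB/n/+AAAAAAAAACAA/n/4AAAAAAAAACAAD/jgAAAAAAAAADjAB+DAAAAAAAAAACjAAACAAAAAAAAAAAhAAAiAAAAAAAAAAAxAAPAAAAAAAAAAAAxAAeEAAAAAAAAAAAwAB/+IAAAAAAAAAAwAD/z4AAAAAAAAAAAAD+HwAAAAAAAAAAAABgEAAAAAAAAAAAQAAwGAAAAAAAAAACQAAAHgAAAAAAAAACIAAACAAAAAAAAAADIAABwAAAAAAAAAADAAAA4AAAAAAAAAADgAAA4AAAAAAAAAADwAAA4AAAAAAAAAADwAAA4AAAAAAAAAAAAAAAIAAAAAAAAAAAAAAAAAAAAAAAAAAAAAAAAAAAAAAAAAAAAAAAAAAAAAAAAAAAAAAAAAAAAAAAAAAAAAAAAAAAAAAAAAAAADAAHAAAAAAAAAAAAHAAHAAAAAAAAAAAB/AAHAAAAAAAAAAAf/AAHAAAAAAAAAAA8PoAOAAAAAAAAAAA4AMAMAAAAAAAAAAD4ACAYAAAAAAAAAAD8AAAgAAAAAAAAAAAAAwAAAAAAAAAAAAAAAAAAAAAAAAAAAAAABAAAAAAAAAAAAAAACAAAAAAAAAAAAAAAAAAAAAAAAAAAAAAAAAAAAAAAAAAAAAAAAAAAAAAAAAAAAAAAAAAAAAAAAAAAAAAAAAAAAAAAAAAAAAAAAAAAAAAAAAAAAAAAAAAAAAAAAAAAAAA="/>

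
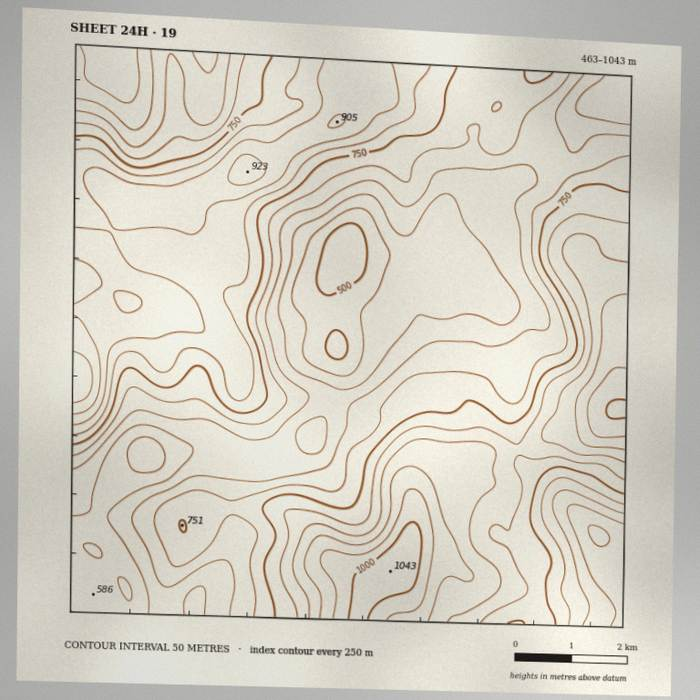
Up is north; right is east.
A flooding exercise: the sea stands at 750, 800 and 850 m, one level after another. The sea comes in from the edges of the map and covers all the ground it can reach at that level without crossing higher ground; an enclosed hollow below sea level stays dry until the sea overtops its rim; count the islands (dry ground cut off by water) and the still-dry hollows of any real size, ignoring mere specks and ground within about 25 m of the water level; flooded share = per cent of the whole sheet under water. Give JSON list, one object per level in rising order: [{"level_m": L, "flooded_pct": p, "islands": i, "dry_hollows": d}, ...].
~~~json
[{"level_m": 750, "flooded_pct": 56, "islands": 0, "dry_hollows": 0}, {"level_m": 800, "flooded_pct": 67, "islands": 0, "dry_hollows": 0}, {"level_m": 850, "flooded_pct": 79, "islands": 0, "dry_hollows": 0}]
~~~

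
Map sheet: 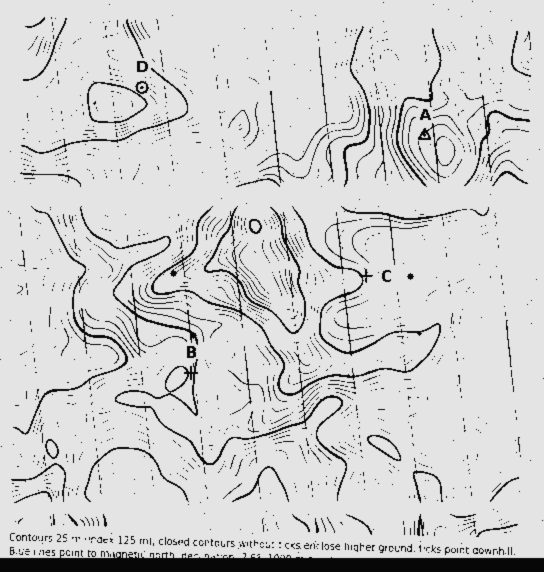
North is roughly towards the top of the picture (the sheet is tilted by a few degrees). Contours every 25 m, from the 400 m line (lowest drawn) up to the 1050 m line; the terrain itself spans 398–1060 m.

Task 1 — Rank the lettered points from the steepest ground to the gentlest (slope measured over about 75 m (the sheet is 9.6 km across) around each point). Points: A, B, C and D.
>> D C A B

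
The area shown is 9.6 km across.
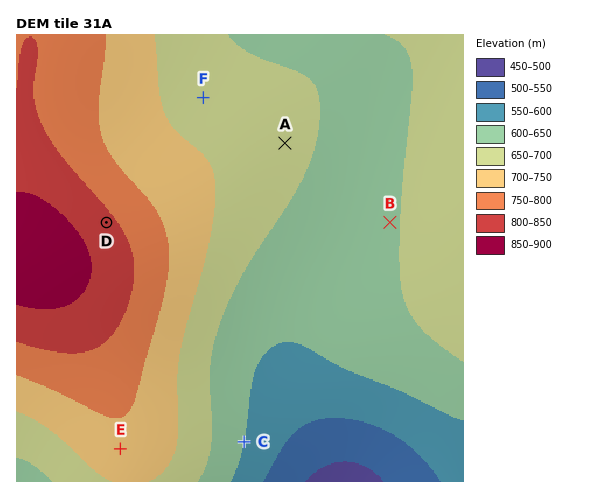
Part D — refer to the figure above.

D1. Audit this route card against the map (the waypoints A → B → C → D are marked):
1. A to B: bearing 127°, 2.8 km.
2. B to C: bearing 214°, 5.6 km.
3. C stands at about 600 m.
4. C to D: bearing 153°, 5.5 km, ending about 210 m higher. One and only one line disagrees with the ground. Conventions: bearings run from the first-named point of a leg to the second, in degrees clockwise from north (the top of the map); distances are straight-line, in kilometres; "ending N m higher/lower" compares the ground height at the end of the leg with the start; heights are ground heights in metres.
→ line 4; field bearing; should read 328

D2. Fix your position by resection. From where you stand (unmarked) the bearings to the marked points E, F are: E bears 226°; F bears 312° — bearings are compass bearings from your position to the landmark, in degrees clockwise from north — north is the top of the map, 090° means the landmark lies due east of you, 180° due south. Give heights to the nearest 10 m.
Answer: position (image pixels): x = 349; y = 228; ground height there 630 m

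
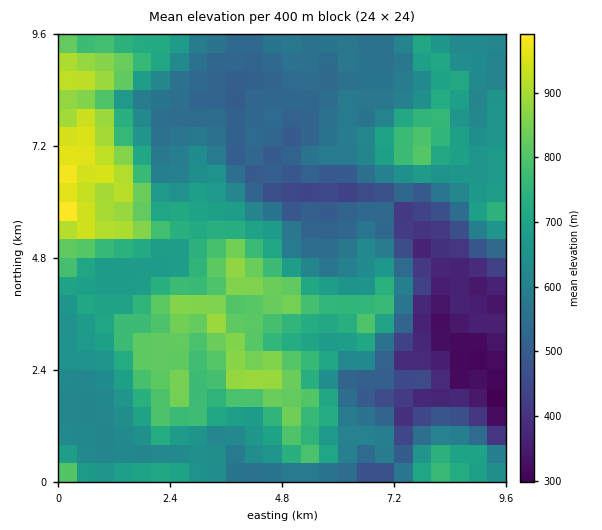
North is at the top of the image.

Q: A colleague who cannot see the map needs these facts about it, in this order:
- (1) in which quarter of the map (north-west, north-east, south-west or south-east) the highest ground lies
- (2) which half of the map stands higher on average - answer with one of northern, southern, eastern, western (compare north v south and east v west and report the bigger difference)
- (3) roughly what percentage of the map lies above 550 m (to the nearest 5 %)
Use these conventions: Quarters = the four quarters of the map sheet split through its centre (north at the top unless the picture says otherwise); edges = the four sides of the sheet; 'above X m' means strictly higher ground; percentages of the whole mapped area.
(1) The highest point lies in the north-west quarter of the map.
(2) The western half stands higher on average than the eastern half.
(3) Roughly 75 % of the ground is higher than 550 m.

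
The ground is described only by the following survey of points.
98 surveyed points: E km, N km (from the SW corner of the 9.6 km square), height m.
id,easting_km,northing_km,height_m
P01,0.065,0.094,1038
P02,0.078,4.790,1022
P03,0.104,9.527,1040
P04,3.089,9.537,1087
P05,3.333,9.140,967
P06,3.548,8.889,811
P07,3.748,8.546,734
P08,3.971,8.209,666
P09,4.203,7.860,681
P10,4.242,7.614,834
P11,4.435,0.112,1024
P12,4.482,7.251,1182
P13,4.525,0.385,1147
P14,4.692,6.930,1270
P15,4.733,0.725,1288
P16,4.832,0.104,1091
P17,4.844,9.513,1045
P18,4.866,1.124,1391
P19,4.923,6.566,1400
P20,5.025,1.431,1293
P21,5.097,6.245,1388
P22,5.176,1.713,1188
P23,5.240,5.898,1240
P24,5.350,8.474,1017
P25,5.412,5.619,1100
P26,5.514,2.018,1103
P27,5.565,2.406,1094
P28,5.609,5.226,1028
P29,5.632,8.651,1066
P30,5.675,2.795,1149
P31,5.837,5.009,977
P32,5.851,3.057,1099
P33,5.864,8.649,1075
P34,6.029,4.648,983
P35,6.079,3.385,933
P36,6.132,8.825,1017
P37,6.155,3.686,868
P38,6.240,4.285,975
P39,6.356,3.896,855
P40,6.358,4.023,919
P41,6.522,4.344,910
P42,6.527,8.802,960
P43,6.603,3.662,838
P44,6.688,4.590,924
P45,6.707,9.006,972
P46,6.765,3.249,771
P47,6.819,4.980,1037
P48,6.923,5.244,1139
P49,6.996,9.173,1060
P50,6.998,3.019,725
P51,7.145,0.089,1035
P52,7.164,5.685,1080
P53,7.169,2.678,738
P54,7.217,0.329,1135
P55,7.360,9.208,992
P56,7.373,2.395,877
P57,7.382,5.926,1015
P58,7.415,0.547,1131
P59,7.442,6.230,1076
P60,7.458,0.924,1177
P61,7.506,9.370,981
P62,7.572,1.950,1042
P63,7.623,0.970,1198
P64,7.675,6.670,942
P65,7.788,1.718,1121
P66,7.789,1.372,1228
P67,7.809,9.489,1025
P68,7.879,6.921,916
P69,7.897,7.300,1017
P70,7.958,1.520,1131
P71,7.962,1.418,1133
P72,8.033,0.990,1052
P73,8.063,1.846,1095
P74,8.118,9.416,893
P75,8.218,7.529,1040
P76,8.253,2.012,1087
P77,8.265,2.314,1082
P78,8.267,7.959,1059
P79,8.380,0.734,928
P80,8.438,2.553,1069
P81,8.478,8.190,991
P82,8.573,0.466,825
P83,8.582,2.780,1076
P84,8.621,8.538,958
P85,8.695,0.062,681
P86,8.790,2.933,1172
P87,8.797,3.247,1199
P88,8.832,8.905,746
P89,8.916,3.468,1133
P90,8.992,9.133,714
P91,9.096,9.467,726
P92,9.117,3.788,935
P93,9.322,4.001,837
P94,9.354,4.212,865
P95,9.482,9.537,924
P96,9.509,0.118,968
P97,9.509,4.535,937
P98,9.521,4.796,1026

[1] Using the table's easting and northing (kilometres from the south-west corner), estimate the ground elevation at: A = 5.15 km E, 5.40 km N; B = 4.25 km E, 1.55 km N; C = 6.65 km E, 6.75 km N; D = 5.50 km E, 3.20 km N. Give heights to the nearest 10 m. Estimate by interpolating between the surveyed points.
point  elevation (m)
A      1230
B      1210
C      940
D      960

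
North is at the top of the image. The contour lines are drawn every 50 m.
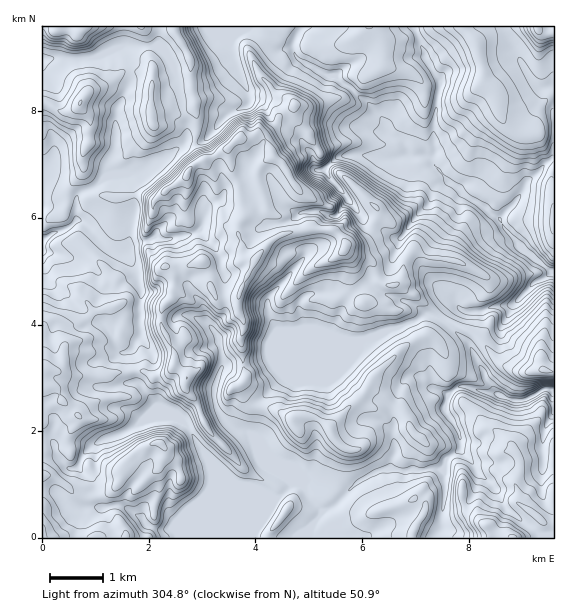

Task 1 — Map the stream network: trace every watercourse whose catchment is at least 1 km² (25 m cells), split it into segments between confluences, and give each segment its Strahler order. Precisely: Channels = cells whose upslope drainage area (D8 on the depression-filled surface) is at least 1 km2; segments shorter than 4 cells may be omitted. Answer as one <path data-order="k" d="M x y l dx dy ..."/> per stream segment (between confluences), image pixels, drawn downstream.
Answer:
<path data-order="1" d="M315 523l13-14"/><path data-order="2" d="M328 509l5-2 27-27 19-9 16 0"/><path data-order="1" d="M103 508l2 0 6-3 9 0 7 3 12 8 6 7 4 1 7 5 19 0 1-1 7-1 1-2 11-2 9-4 4 0 5-3 7-1 13-6 4 0 2-1 2 0 2-1 10-3 10-4 4 0 9-4"/><path data-order="1" d="M245 496l31 0"/><path data-order="2" d="M276 496l4 0 3-1 6-7 0-1 11 0"/><path data-order="2" d="M300 487l5 5 4 7 10 9 2 0 2 1 5 0"/><path data-order="1" d="M484 477l-8-6-3-7-12-12 0-11-1-1"/><path data-order="1" d="M445 475l2-2 0-12"/><path data-order="2" d="M395 471l29 0 5-3 7 0 3 1 8-8"/><path data-order="1" d="M79 467l2-10 15-14 8-4 19-6 5-4 5-2 3 0 4-3 7-1 1-2 27 0 6 4 6 2"/><path data-order="2" d="M447 461l6-8 7-4 0-9"/><path data-order="1" d="M393 441l2 2 0 10-3 4 0 6-1 1 0 3 4 4"/><path data-order="2" d="M460 440l-1-8-4-8-8-11 0-10 5-11"/><path data-order="1" d="M544 431l4-10 5-8 0-10-1-2 0-9 1 0 0-3"/><path data-order="2" d="M187 427l4 4 1 4 3 2 2 7 3 3 0 2 4 2 5 5 2 0 21 20 8 5 28 8 8 7"/><path data-order="1" d="M153 400l2 3 4 2 9 3 19 19"/><path data-order="2" d="M496 393l4 4 5 0 6 3 14 0 11-5 7-6 10 0"/><path data-order="2" d="M452 392l7-5 9 0 1 1 4 0 6 3 4 0 6 2 7 0"/><path data-order="1" d="M435 389l5 2 4 2 8-1"/><path data-order="1" d="M125 352l6-1 2-3 2-5 6-8 0-4-1-2 0-29 1-1 0-11-2-5 0-6-3-6-5-8-8-8"/><path data-order="1" d="M207 323l8 8 4 9 1 7 1 1 0 21-2 4 0 3-4 9 0 16 5 14 11 12 5 2 7 0 1 2 3 0 2 5 51 51"/><path data-order="1" d="M456 303l7 8 2 0 2 1 6 0 2-1 8 0 8-4 20-2 9-8"/><path data-order="1" d="M517 301l3-4"/><path data-order="2" d="M520 297l16-16 9-4 8-8"/><path data-order="1" d="M284 281l-15 15-1 3 0 14 5 11 15 13 69 0 2-1 6 0 19-8 13-1 14-6 4 0 8-6 4-2 1 2 7 1 9 5 11 11 1 0 13 12 7 13 1 6 7 9 0 4 1 3 7 6 4 8"/><path data-order="1" d="M43 263l0-24"/><path data-order="2" d="M123 255l-7-2-9-5-12-13 0-2-12-12-6-1-4 3"/><path data-order="1" d="M269 224l11 0 1-1 4 0 10-6 4-4 2 0 2-1 9 0 1-1 6 0 10 5 7 0 4-4 1-4 6-5 0-6-3-4-13-13-4-7 0-5 1-3 8-8 3 0 1-1 7 0 1-1 17 0 2 1 5 0 1 1 3 0 5 3 10 0 1-1 4 0 1-2 4 0 2-1 6-1"/><path data-order="3" d="M73 223l-5 5-9 4-4 0-7 5-5 2"/><path data-order="2" d="M501 220l0 3 3 5 33 35 7 2 4 4 5 0"/><path data-order="1" d="M204 216l-1 11-12 8-14 1-1 1-8 2-1 1-4 0-7-3-4 3-5 0-2 1-13 0-1 2 0 5-8 7"/><path data-order="1" d="M423 211l8-10 0-6 1-2 0-2 9-8 8 0"/><path data-order="1" d="M524 188l-1 4-4 4-3 5-15 15 0 4"/><path data-order="2" d="M96 185l-9 6-6 1-4 4-1 3 0 20-3 4"/><path data-order="2" d="M449 183l8 4 12 12 4 1 8 5 4 4 2 0 2 4 4 2 3 2 3 0 2 3"/><path data-order="1" d="M43 172l0 36"/><path data-order="1" d="M151 164l-6 5-5 3-4 0-5 3-11 2-1 2-8 0-15 6"/><path data-order="2" d="M432 160l1 4 16 19"/><path data-order="2" d="M409 155l2 1 16 0 5 4"/><path data-order="1" d="M116 129l-1 22-8 14 0 8-2 3-9 9"/><path data-order="1" d="M249 99l0-4-1-2-1-6-6-10 0-2-2-4 0-3-3-4-1-7-3-5 0-7 3-5 13-13 4 0"/><path data-order="1" d="M429 67l10 12 0 16-2 1 0 7-1 1 0 9-1 2 0 14-2 2 2 22-3 3 0 4"/><path data-order="1" d="M523 65l2 3 6 11 9 9 13-1"/><path data-order="1" d="M296 56l5 5 4 2 3 2 7 3 8 5 5 2 4 4 5 0 6 5 6 3 10 10 4 2 21 22 0 4 1 2 0 4 2 2 2 0 3 3 5 1 7 6 3 5 0 3 2 4"/><path data-order="1" d="M149 47l-25 0-5 4-8 1-6 3-4 0-9 4-9 0-2 1-4 0-1-1-33 0 0 1"/>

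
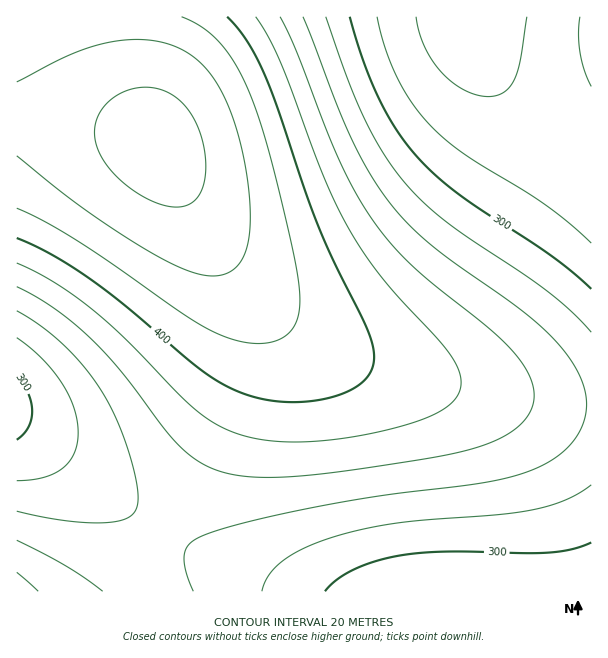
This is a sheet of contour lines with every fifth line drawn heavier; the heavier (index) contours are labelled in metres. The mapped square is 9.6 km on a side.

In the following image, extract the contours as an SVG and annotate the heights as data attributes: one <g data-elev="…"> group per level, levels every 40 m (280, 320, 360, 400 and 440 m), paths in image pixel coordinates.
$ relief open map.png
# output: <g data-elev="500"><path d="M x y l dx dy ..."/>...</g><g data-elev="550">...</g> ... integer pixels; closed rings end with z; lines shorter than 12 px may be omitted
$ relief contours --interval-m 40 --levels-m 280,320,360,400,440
<g data-elev="280"><path d="M591 243l-42-35-84-53-19-15-17-16-18-22-14-25-12-29-8-31"/><path d="M580 17l-1 18 1 18 4 18 7 15"/></g><g data-elev="320"><path d="M262 591l7-16 13-14 20-12 28-11 32-9 34-6 104-9 33-4 33-10 25-15"/><path d="M17 338l25 21 20 24 12 24 3 13 1 12-1 11-3 10-5 9-6 6-9 5-10 4-27 4"/><path d="M591 332l-20-21-25-21-105-72-19-17-18-19-21-30-19-35-17-40-21-60"/></g><g data-elev="360"><path d="M103 591l-37-25-49-26"/><path d="M17 287l33 18 33 26 35 37 46 60 15 17 21 17 24 10 30 5 39 0 49-6 81-12 36-7 27-8 21-10 15-11 8-12 4-13-2-15-7-15-12-17-17-16-64-52-24-21-18-19-17-22-17-28-17-33-43-109-16-34"/></g><g data-elev="400"><path d="M17 238l33 16 37 23 39 29 74 63 19 13 20 10 16 5 17 4 18 1 18-1 18-2 16-5 14-7 9-7 6-9 3-11-1-12-4-15-36-73-15-34-41-121-14-34-17-31-19-23"/></g><g data-elev="440"><path d="M17 156l47 38 37 27 45 28 34 19 23 7 18 0 13-6 10-14 5-19 1-26-3-33-7-34-9-30-10-23-12-18-15-15-17-10-18-5-19-3-23 2-21 4-21 8-58 29"/></g>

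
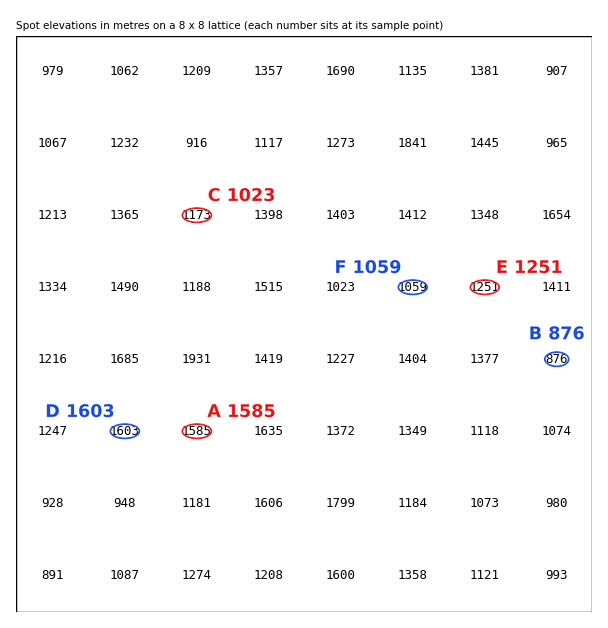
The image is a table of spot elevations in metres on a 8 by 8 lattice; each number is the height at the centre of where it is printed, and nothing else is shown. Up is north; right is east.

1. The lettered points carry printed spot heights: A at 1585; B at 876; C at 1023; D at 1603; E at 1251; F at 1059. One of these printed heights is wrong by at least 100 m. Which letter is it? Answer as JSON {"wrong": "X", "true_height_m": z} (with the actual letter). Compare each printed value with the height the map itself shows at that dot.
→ {"wrong": "C", "true_height_m": 1173}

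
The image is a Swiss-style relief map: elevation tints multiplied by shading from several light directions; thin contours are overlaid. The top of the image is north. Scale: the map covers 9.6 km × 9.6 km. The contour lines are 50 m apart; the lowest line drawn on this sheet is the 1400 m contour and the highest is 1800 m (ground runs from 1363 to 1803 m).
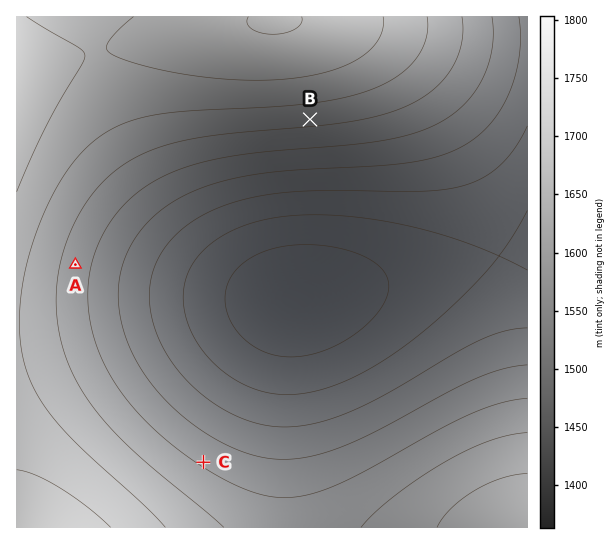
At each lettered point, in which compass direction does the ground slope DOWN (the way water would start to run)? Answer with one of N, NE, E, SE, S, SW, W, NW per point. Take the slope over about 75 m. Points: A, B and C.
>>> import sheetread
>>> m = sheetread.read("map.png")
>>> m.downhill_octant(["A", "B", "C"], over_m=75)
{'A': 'E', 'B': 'S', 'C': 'NE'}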